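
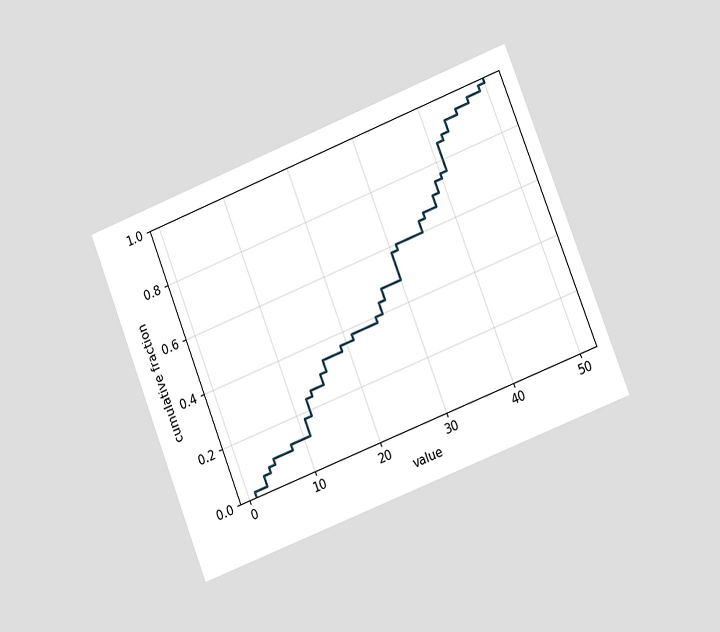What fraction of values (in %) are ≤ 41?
86%

The chart is tilted about 21° counter-clockwise and viewed slightly from the right. At x=41 the ECDF step is at 86%.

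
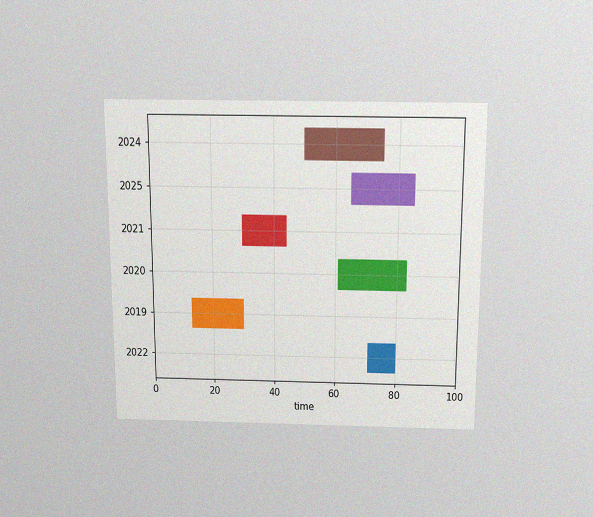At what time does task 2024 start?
The chart is viewed slightly from above, with some photo noise. The 2024 bar begins at t=50.

50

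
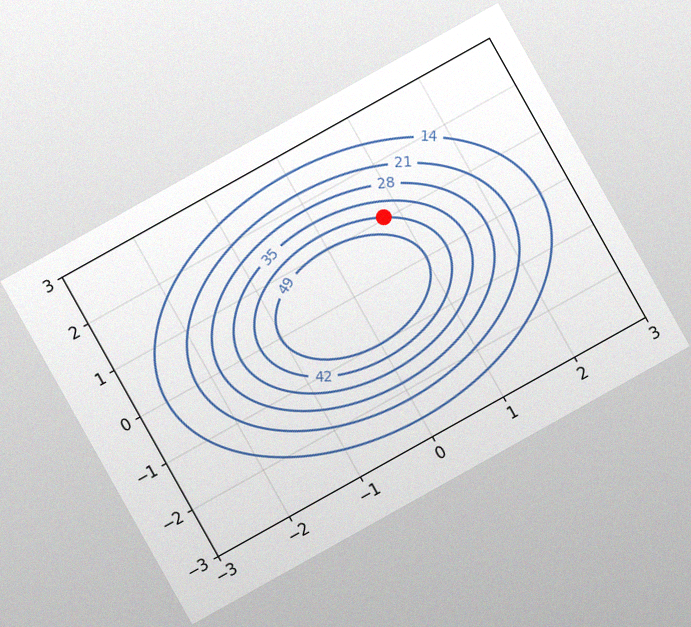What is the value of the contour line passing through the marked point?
42

The chart is tilted about 29° counter-clockwise, with some photo noise. The marked point sits on the contour labelled 42.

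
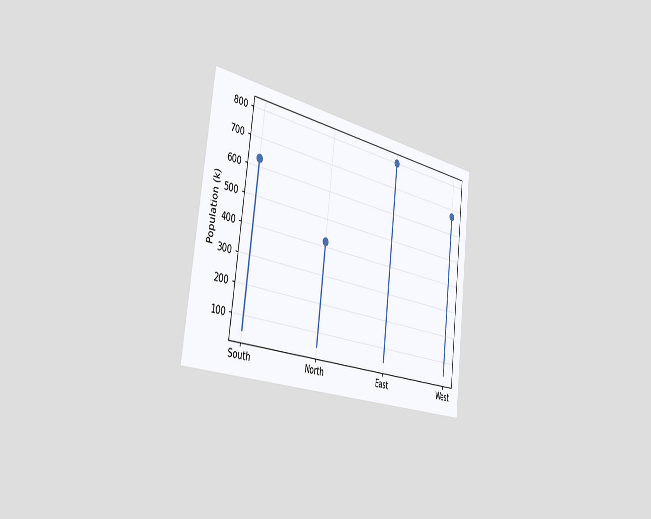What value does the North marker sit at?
420k

The chart is tilted about 7° clockwise and viewed slightly from the left. The North marker sits at 420k.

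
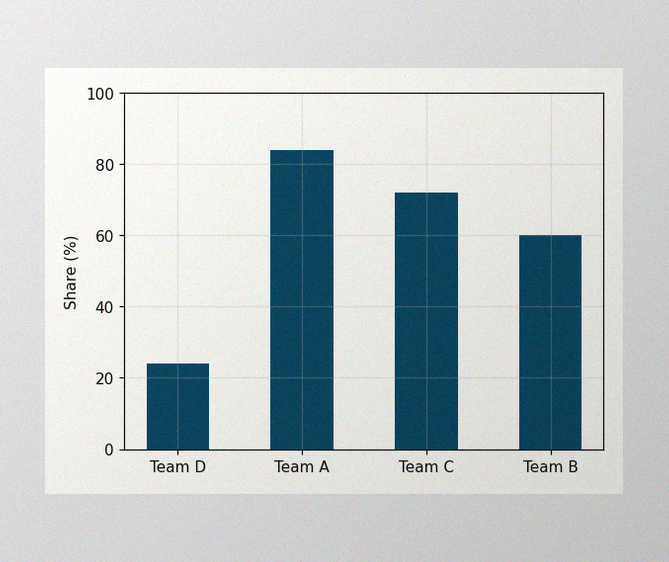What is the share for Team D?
24%

The image has some photo noise and uneven lighting. Reading along the chart's y-axis, the Team D bar reaches 24%.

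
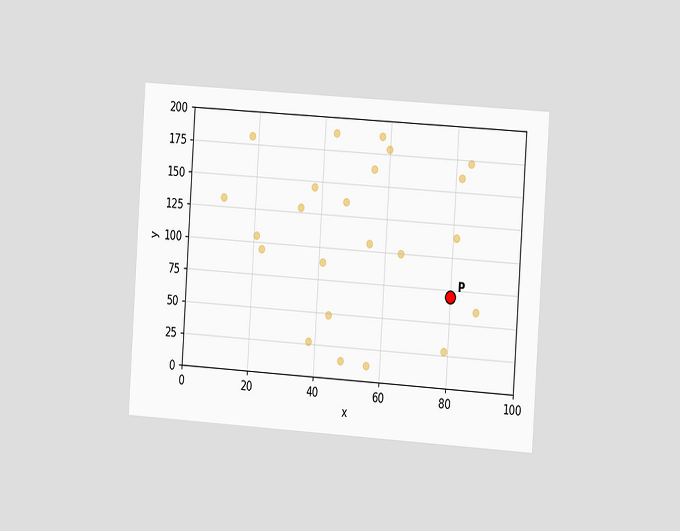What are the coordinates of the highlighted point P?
(80, 70)

The chart is tilted about 4° clockwise and viewed slightly from the right. Following the gridlines from P to each axis, P sits at (80, 70).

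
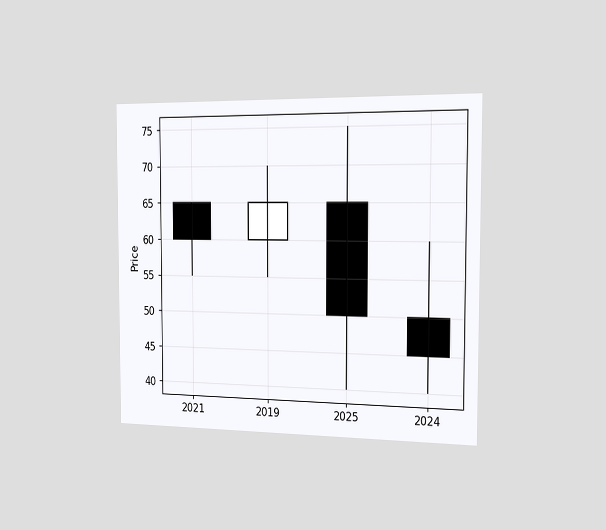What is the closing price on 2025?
50

The chart is viewed slightly from the right. The 2025 candle closes at 50.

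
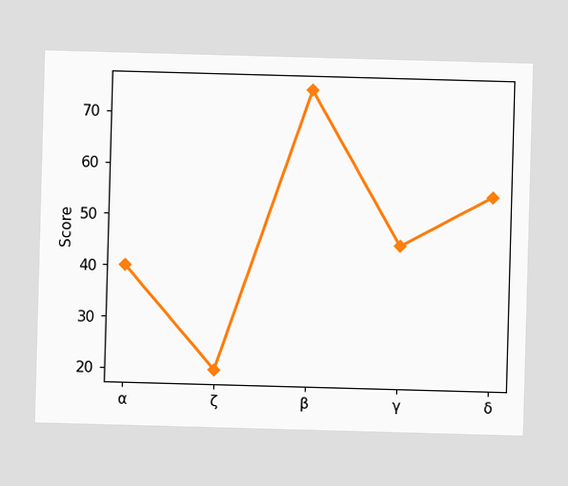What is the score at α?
40

At α, the line is at 40.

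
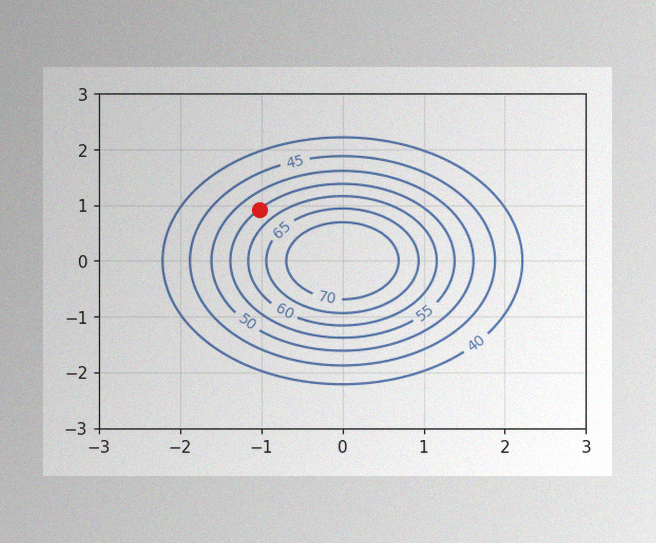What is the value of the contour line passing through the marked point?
The image has some photo noise and uneven lighting. The marked point sits on the contour labelled 55.

55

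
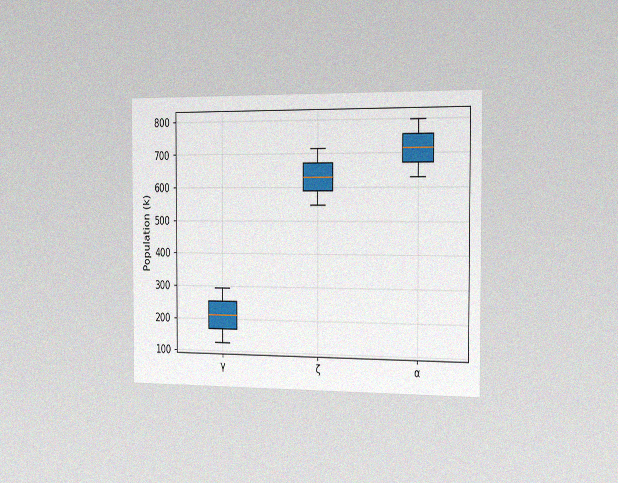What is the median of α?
714k

The chart is viewed slightly from the right, with some photo noise. The median line in the α box sits at 714k.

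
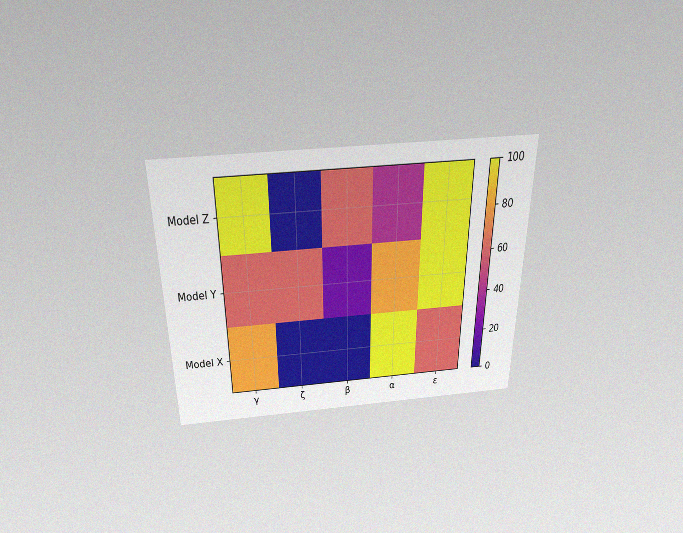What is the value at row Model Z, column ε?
100

The chart is viewed slightly from above, with some photo noise. Matching cell (Model Z, ε) against the colorbar gives 100.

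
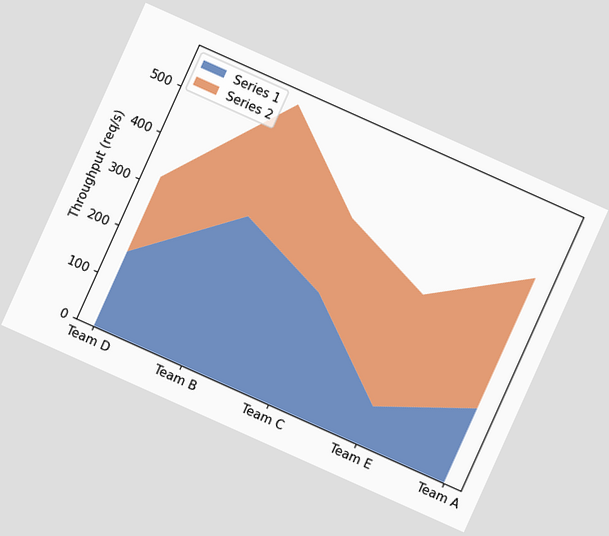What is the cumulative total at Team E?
320req/s

The chart is tilted about 24° clockwise. The stacked total at Team E reaches 320req/s.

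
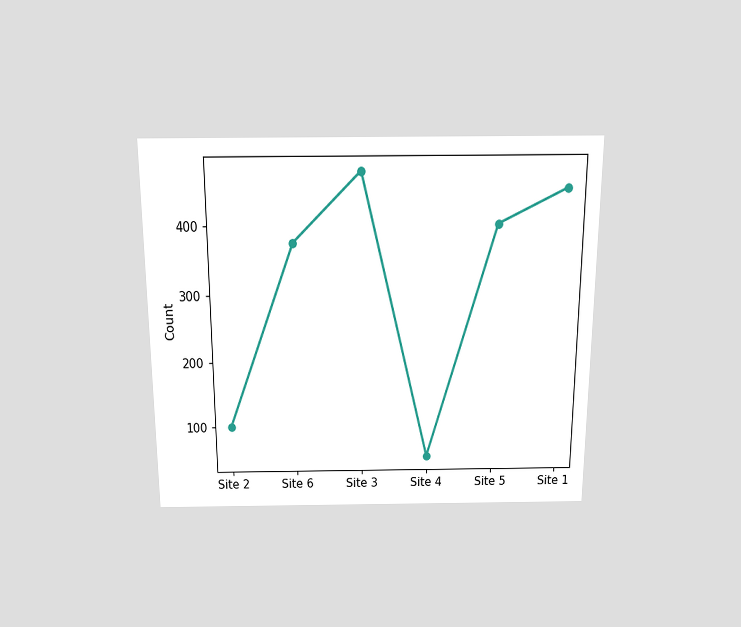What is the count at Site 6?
The chart is viewed slightly from above. At Site 6, the line is at 375.

375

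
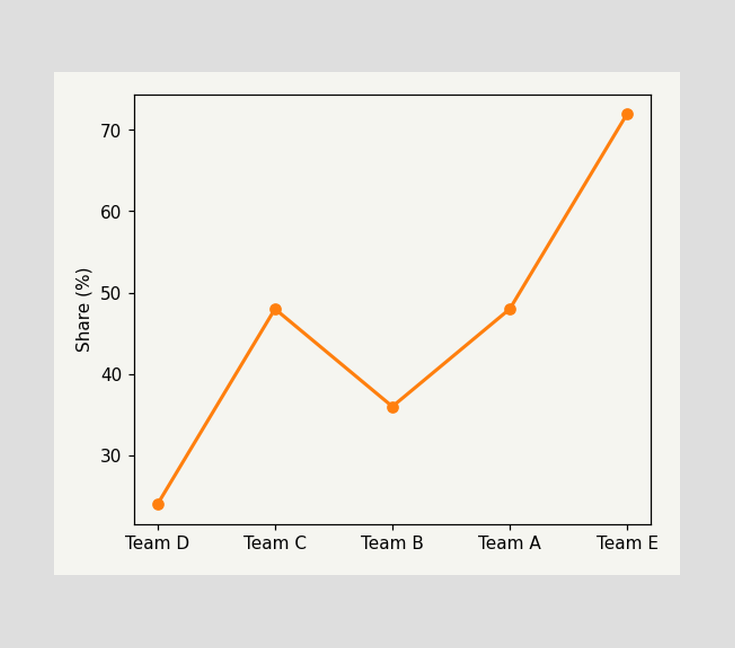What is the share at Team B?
36%

At Team B, the line is at 36%.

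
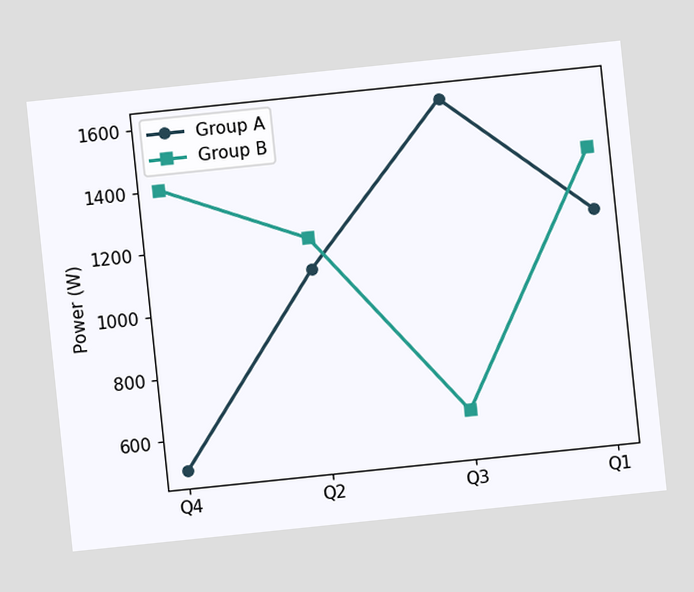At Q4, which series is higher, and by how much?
The chart is tilted about 6° counter-clockwise. At Q4, Group B sits above the other line by 900W.

Group B, by 900W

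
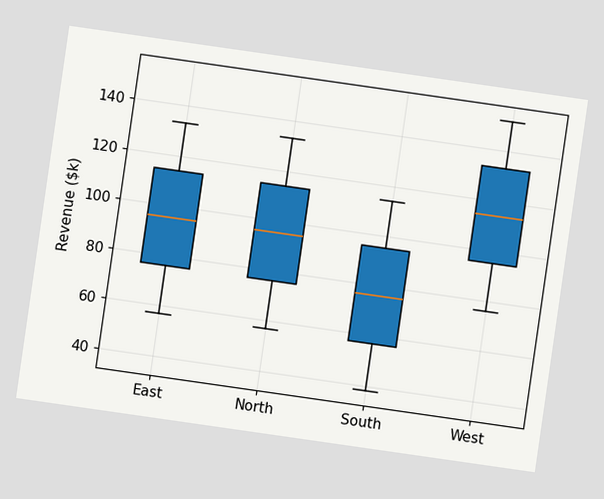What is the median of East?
$95k

The chart is tilted about 8° clockwise. The median line in the East box sits at $95k.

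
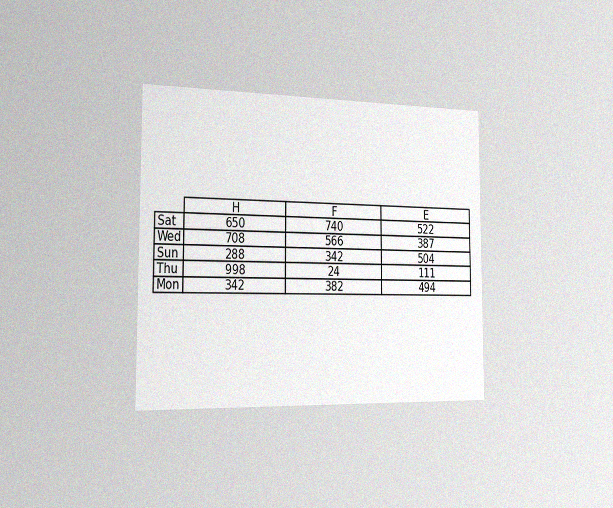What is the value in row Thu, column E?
111

The chart is viewed slightly from the left, with some photo noise. The (Thu, E) cell reads 111.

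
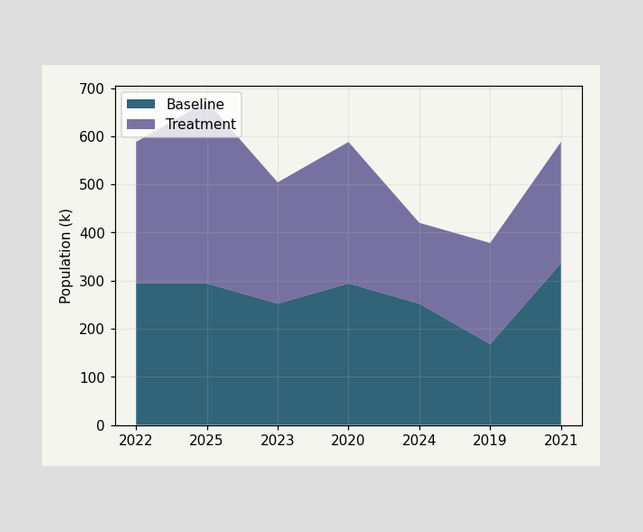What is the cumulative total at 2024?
420k

The stacked total at 2024 reaches 420k.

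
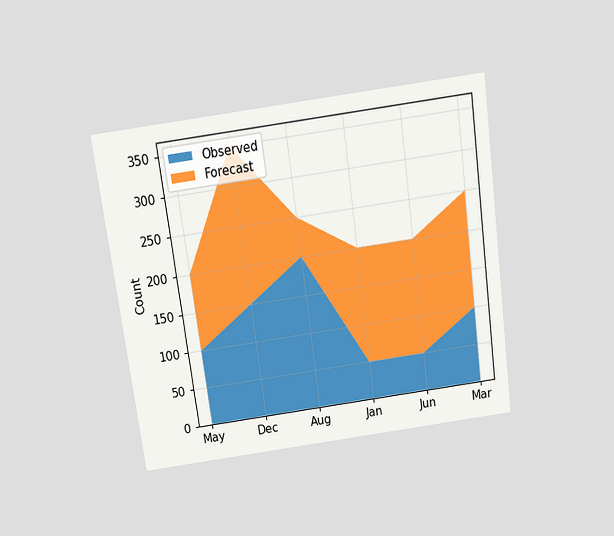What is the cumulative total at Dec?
The chart is tilted about 8° counter-clockwise and viewed slightly from above. The stacked total at Dec reaches 350.

350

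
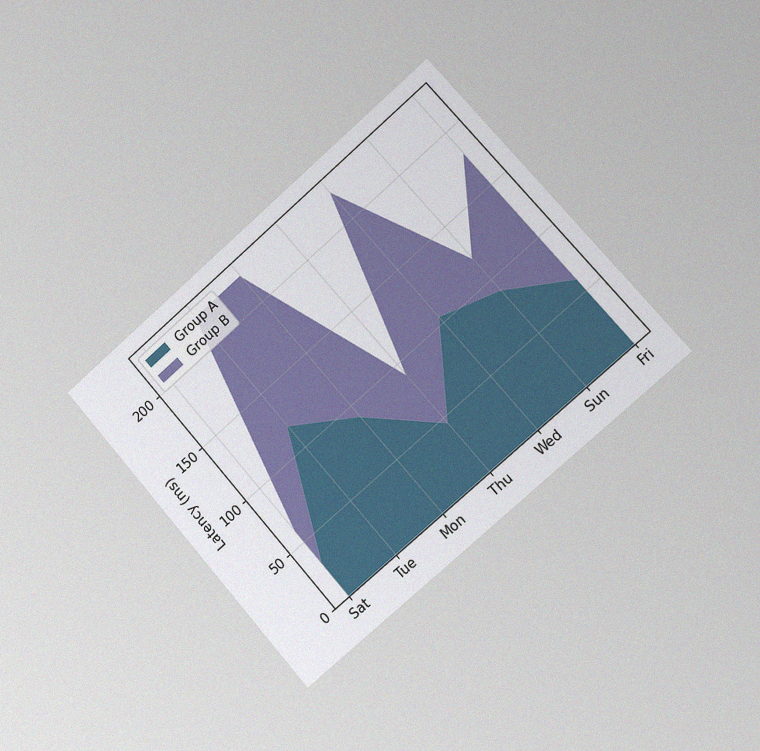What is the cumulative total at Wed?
225ms

The chart is tilted about 41° counter-clockwise and viewed slightly from the right, with some photo noise. The stacked total at Wed reaches 225ms.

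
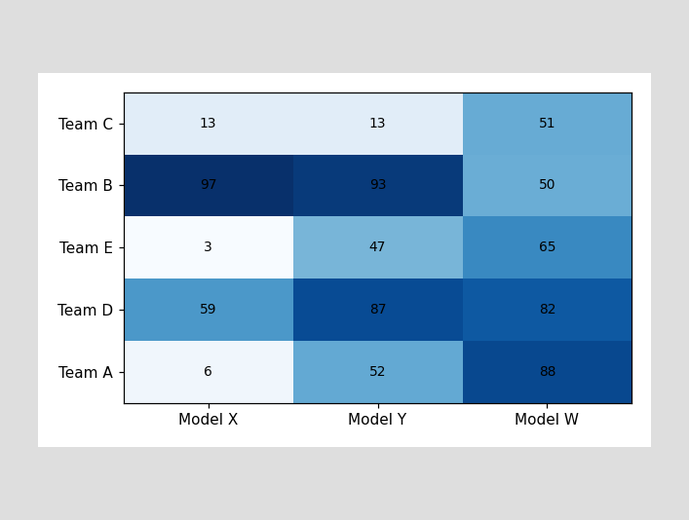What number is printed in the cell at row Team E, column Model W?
The (Team E, Model W) cell reads 65.

65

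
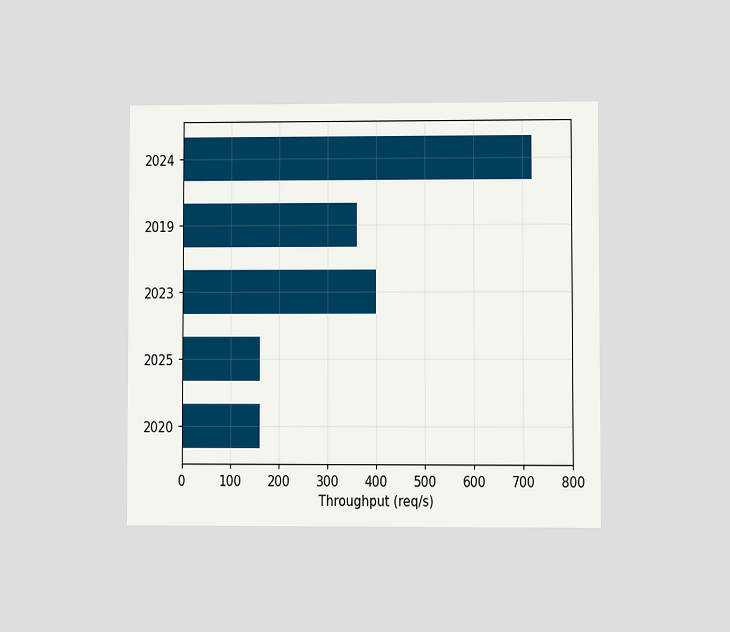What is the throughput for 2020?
The chart is viewed at a slight angle. Reading along the chart's x-axis, the 2020 bar reaches 160req/s.

160req/s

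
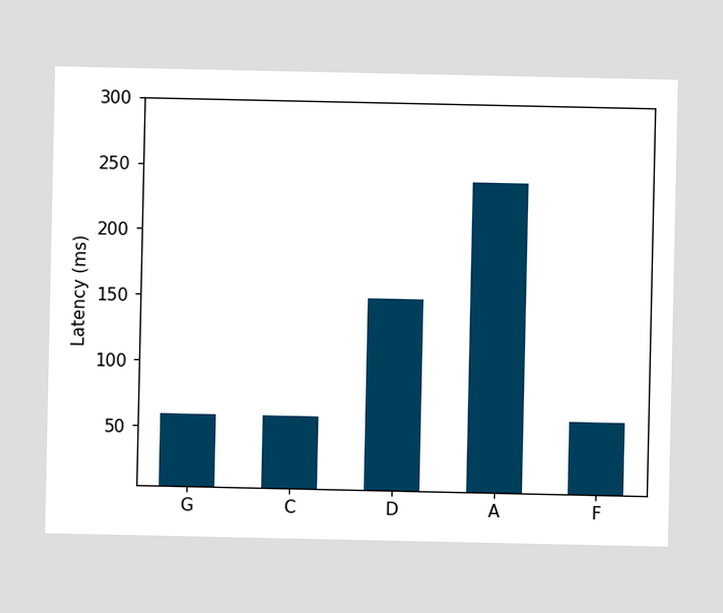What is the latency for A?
240ms

Reading along the chart's y-axis, the A bar reaches 240ms.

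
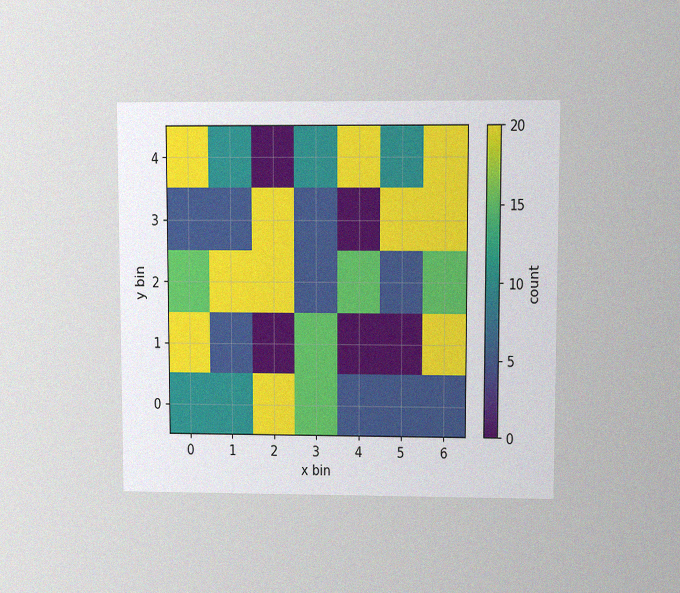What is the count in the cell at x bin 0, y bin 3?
The chart is viewed at a slight angle, with some photo noise. Matching the cell (0, 3) against the colorbar gives 5.

5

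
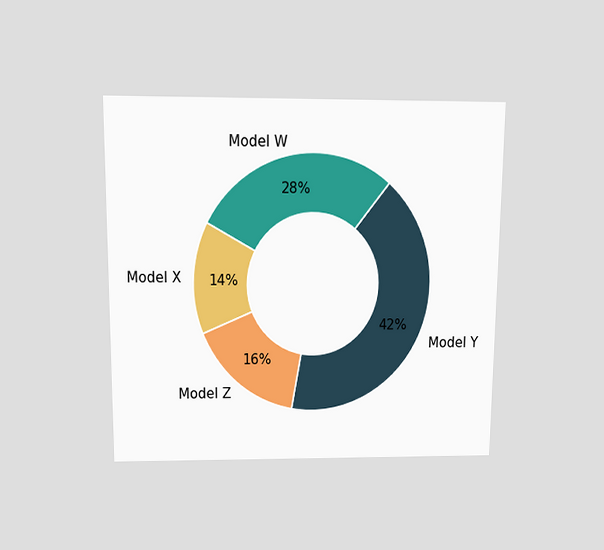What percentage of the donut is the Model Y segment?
The chart is viewed slightly from above. The Model Y segment takes up 42% of the ring.

42%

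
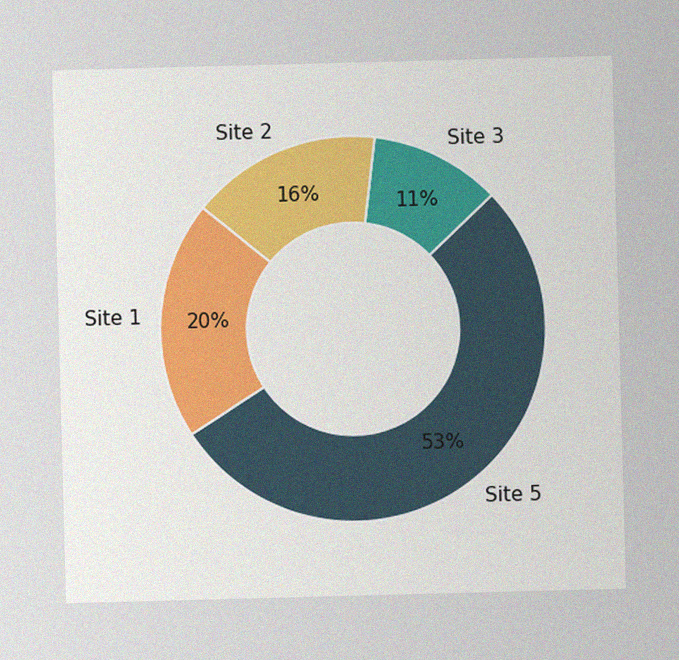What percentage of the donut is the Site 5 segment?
The image has some photo noise and uneven lighting. The Site 5 segment takes up 53% of the ring.

53%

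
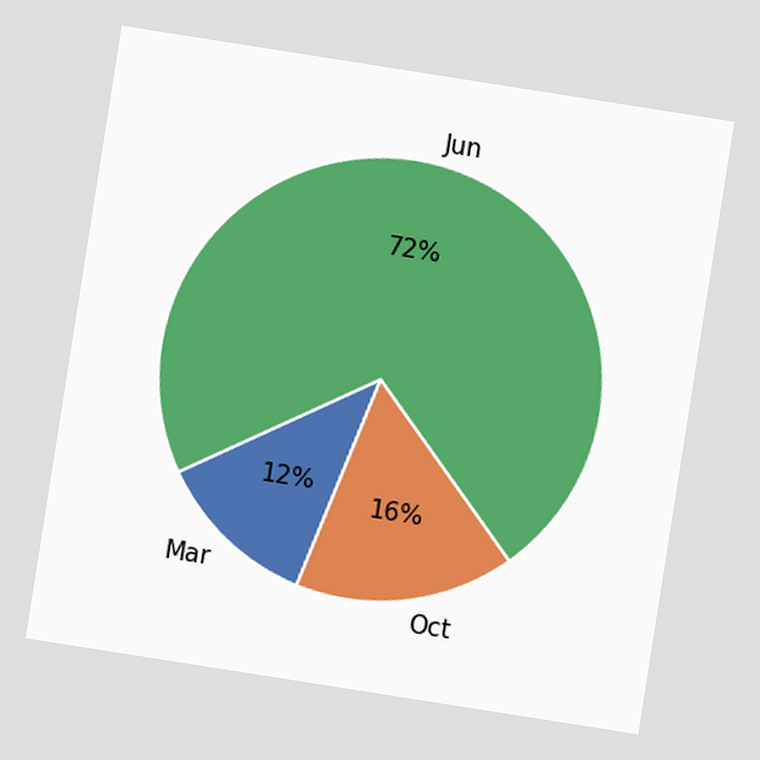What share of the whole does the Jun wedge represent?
72%

The chart is tilted about 9° clockwise. The Jun slice takes up 72% of the pie.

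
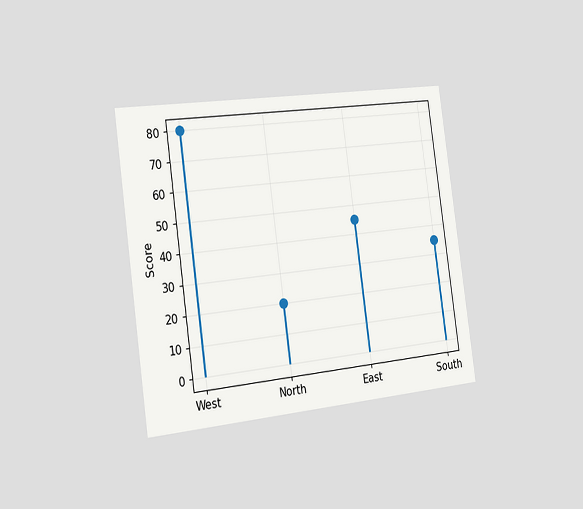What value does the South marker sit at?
The chart is tilted about 8° counter-clockwise and viewed slightly from the left. The South marker sits at 35.

35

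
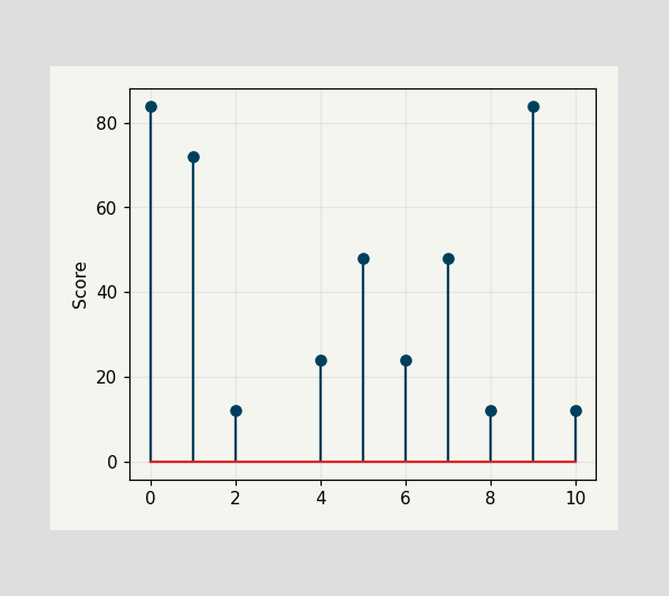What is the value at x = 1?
The stem at x=1 reaches 72.

72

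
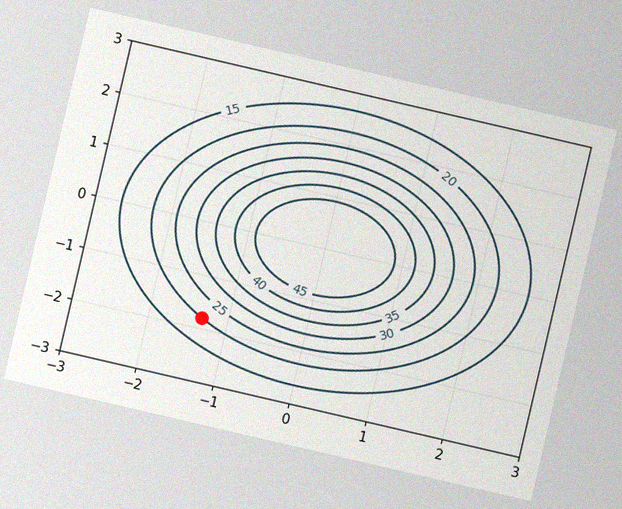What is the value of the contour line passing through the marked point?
20

The chart is tilted about 13° clockwise, with some photo noise. The marked point sits on the contour labelled 20.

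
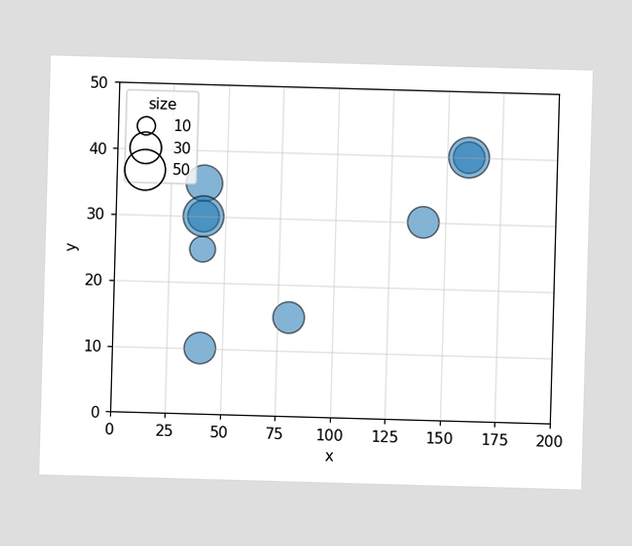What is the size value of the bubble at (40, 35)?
Matching the bubble at (40, 35) against the size legend gives 40.

40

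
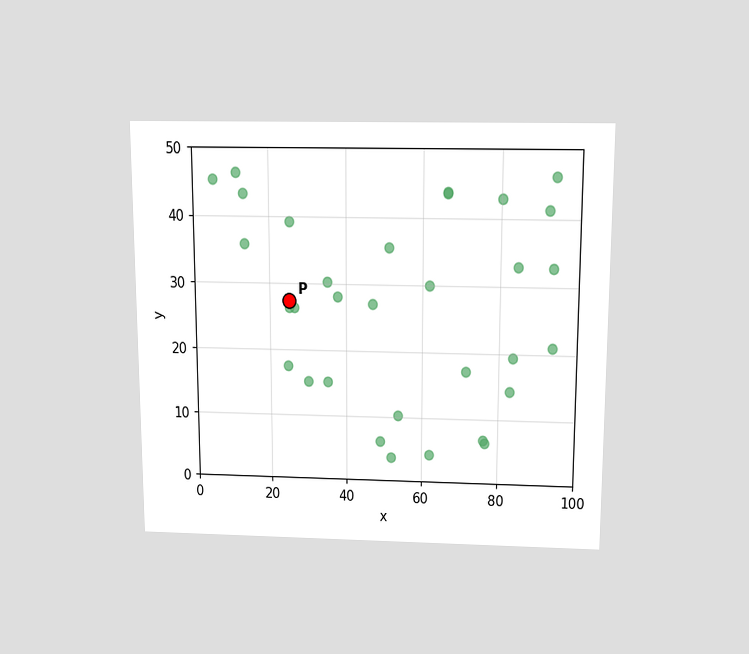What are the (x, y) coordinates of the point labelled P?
(25, 27.5)

The chart is viewed slightly from above. Following the gridlines from P to each axis, P sits at (25, 27.5).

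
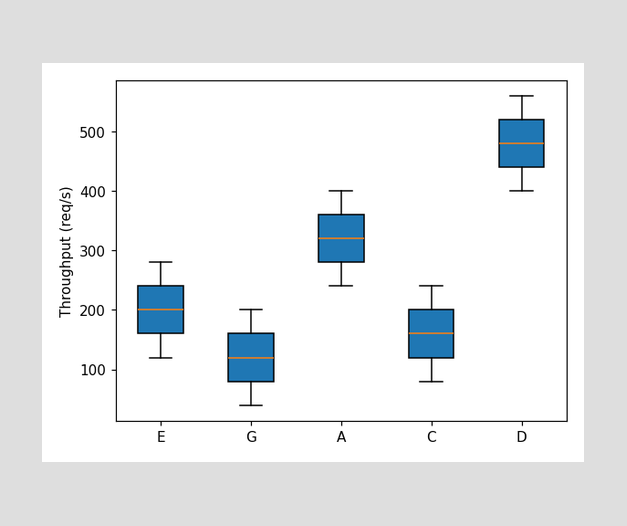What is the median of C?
160req/s

The median line in the C box sits at 160req/s.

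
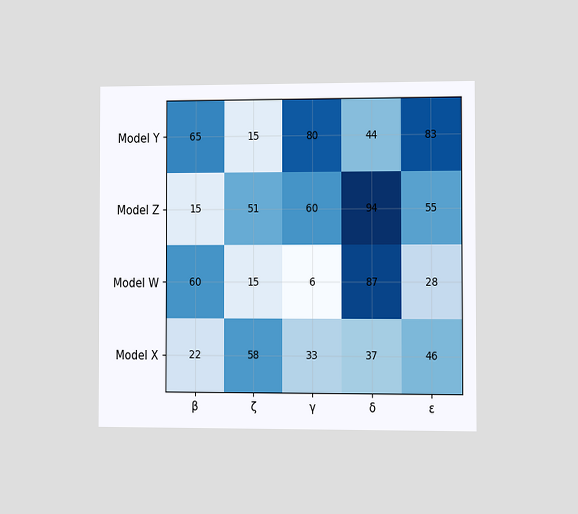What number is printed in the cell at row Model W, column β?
The chart is viewed at a slight angle. The (Model W, β) cell reads 60.

60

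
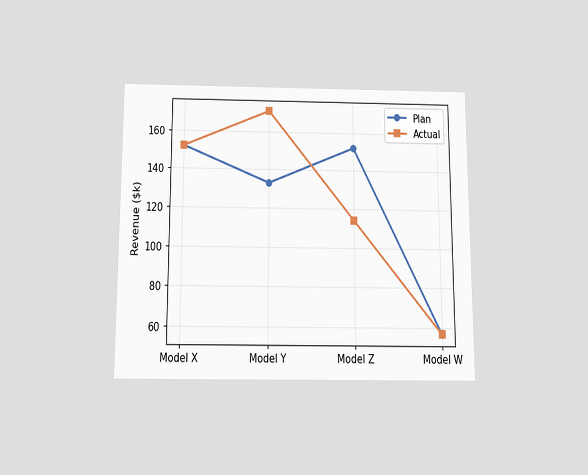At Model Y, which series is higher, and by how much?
The chart is viewed slightly from below. At Model Y, Actual sits above the other line by $38k.

Actual, by $38k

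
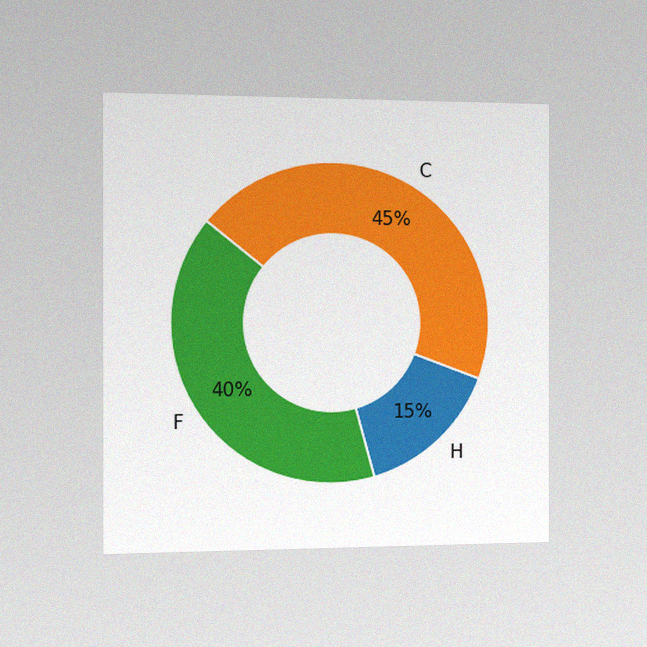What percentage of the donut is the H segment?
15%

The chart is viewed slightly from the left, with some photo noise. The H segment takes up 15% of the ring.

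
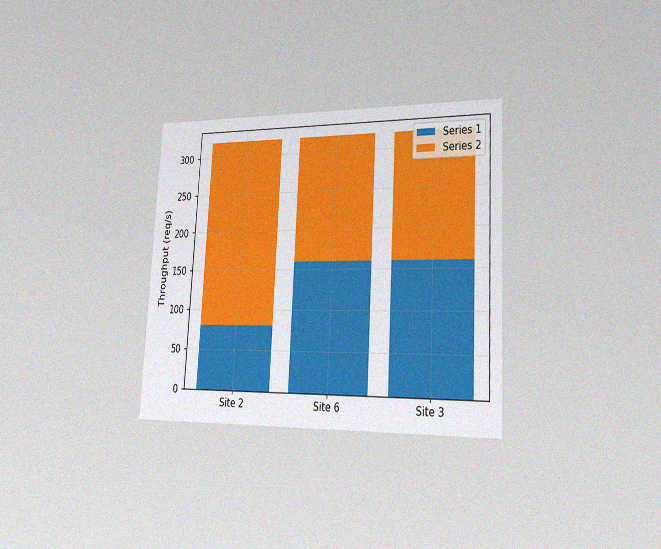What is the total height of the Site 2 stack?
The chart is tilted about 3° clockwise and viewed slightly from the right, with some photo noise. The Site 2 stack's top reaches 320req/s on the y-axis.

320req/s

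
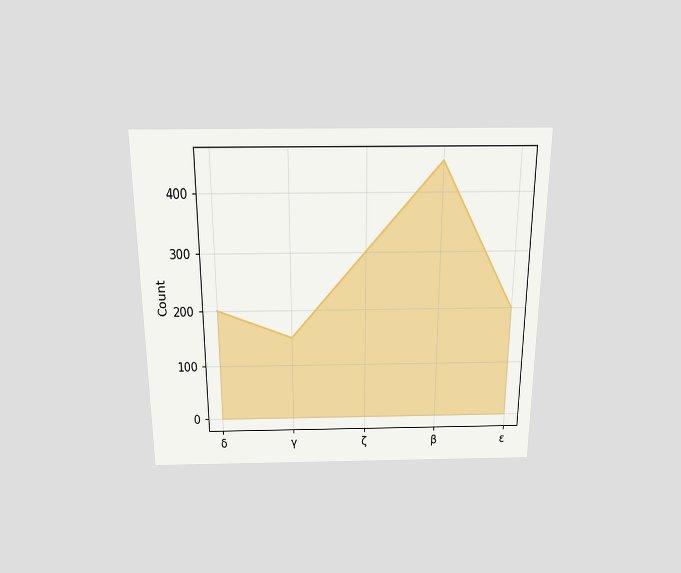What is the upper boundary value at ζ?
The chart is viewed slightly from above. At ζ the upper boundary is at 300.

300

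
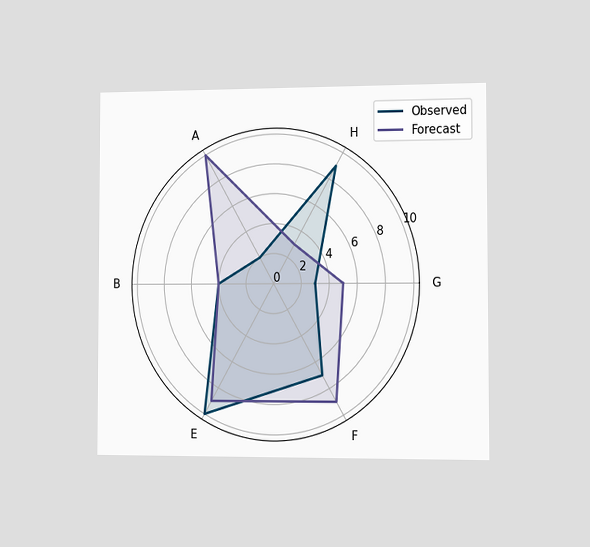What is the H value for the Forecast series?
The chart is viewed slightly from the right. On the H axis, Forecast reaches 3.

3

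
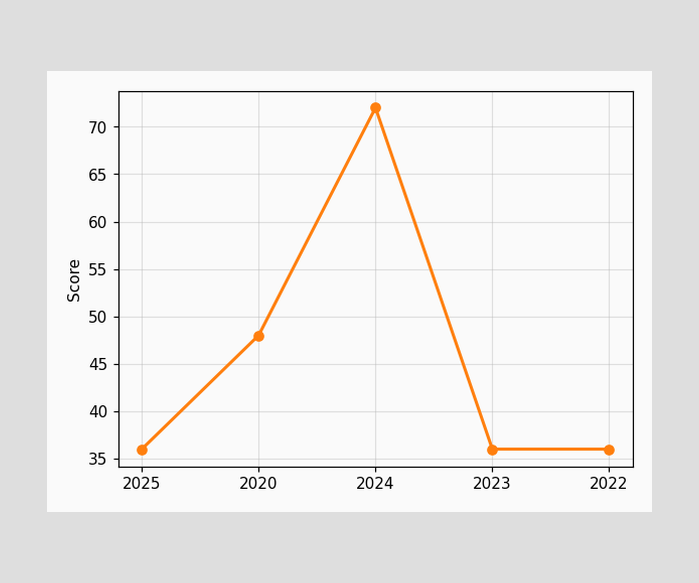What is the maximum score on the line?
The highest point is at 2024, and reading across to the y-axis gives 72.

72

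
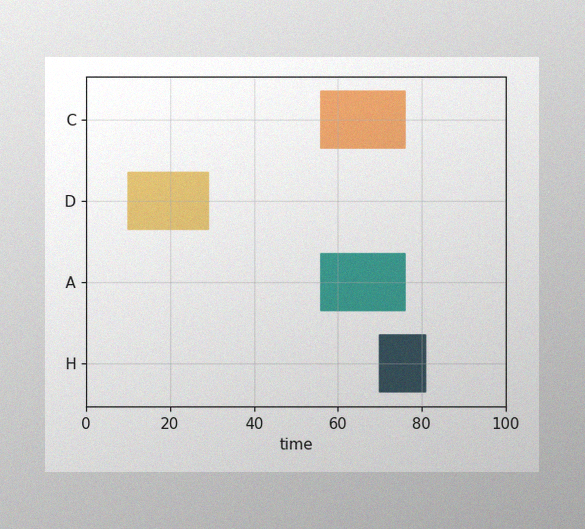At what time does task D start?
10

The image has some photo noise and uneven lighting. The D bar begins at t=10.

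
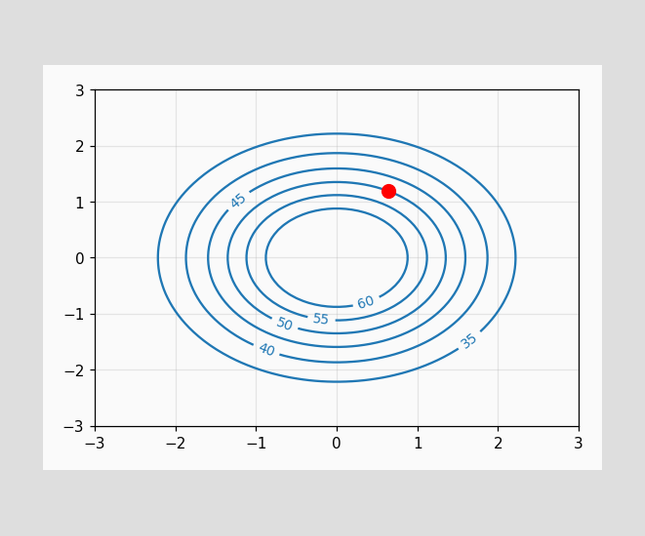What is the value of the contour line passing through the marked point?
50

The marked point sits on the contour labelled 50.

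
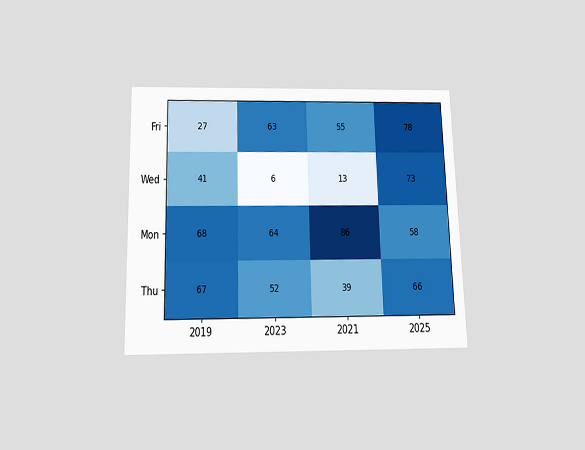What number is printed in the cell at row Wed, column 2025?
73

The chart is viewed slightly from below. The (Wed, 2025) cell reads 73.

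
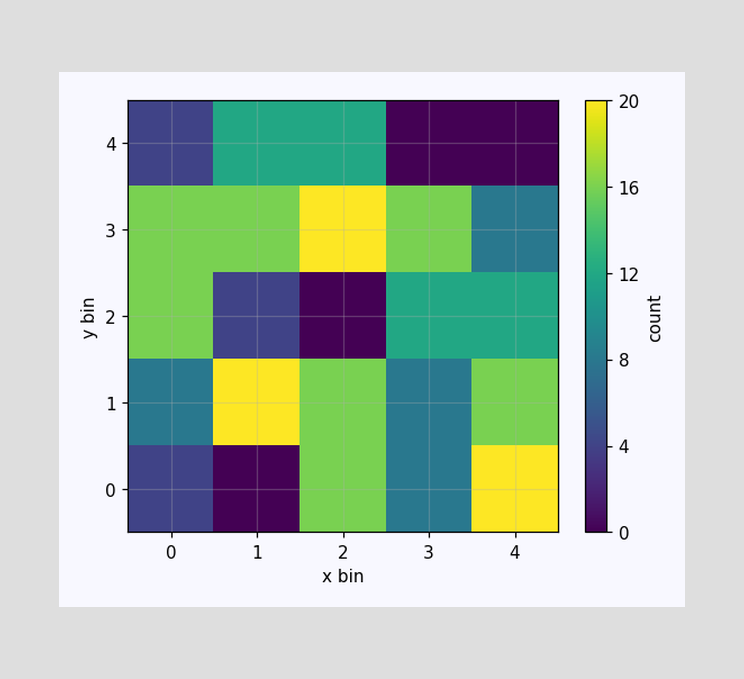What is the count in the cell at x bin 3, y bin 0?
8

Matching the cell (3, 0) against the colorbar gives 8.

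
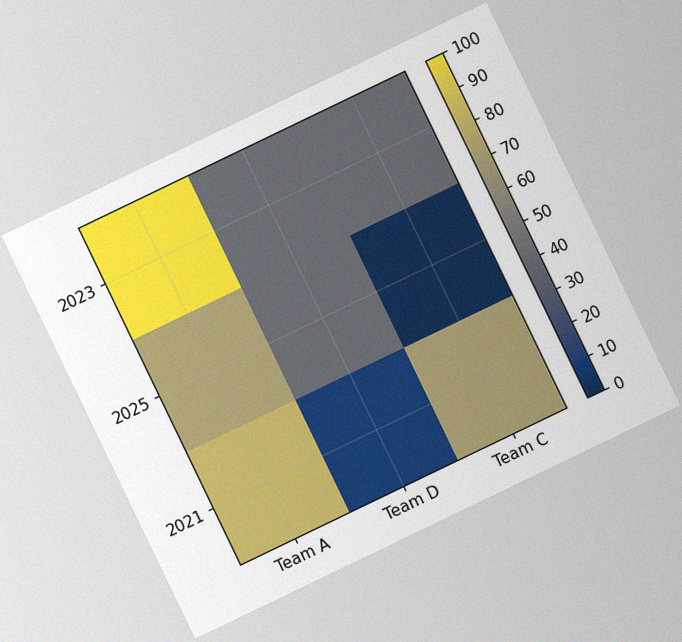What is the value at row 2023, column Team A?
The chart is tilted about 26° counter-clockwise, with some photo noise. Matching cell (2023, Team A) against the colorbar gives 100.

100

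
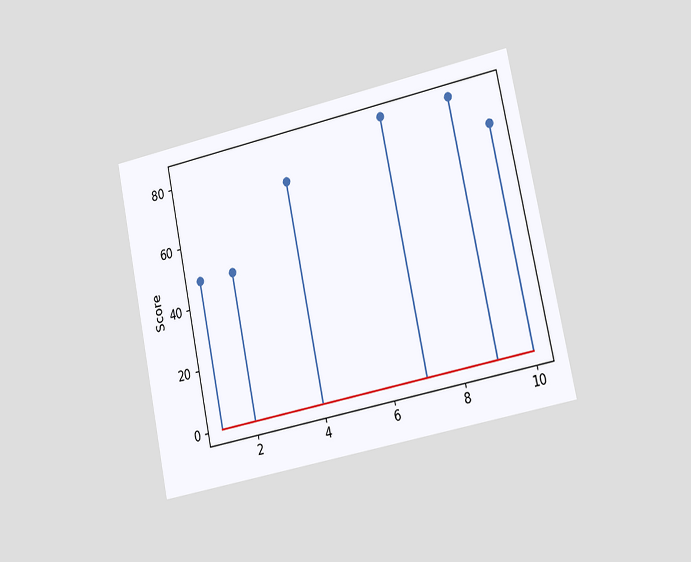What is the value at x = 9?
84

The chart is tilted about 12° counter-clockwise and viewed at a slight angle. The stem at x=9 reaches 84.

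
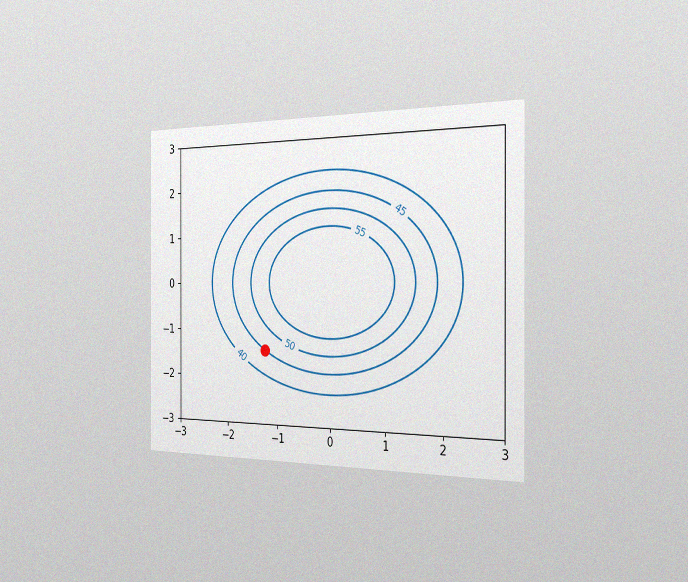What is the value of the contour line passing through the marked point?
The chart is viewed slightly from the right, with some photo noise. The marked point sits on the contour labelled 45.

45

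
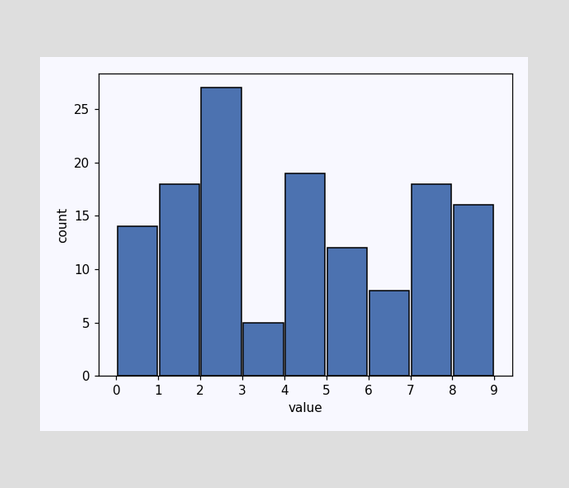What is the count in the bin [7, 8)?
18

The [7, 8) bin has height 18.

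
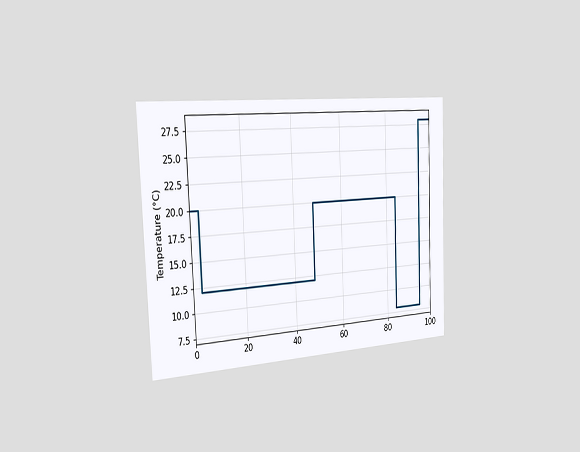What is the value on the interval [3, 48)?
12°C

The chart is tilted about 2° counter-clockwise and viewed slightly from the left. On [3, 48) the step sits at 12°C.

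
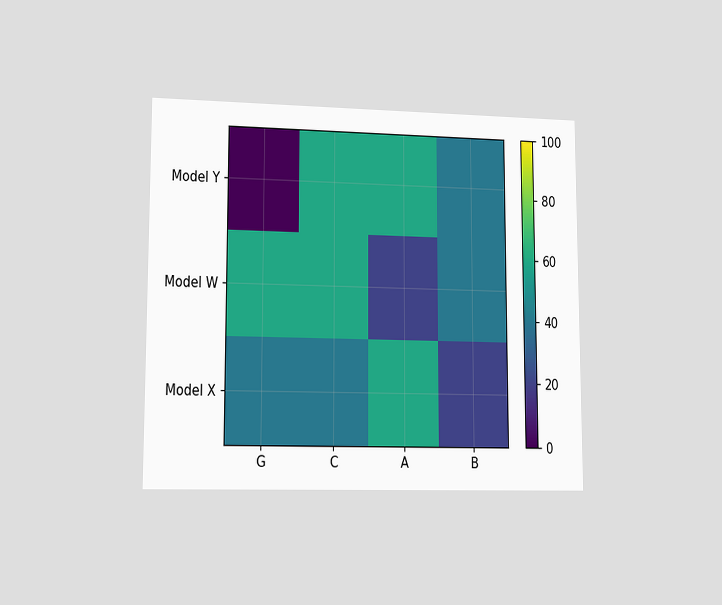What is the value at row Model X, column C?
The chart is viewed at a slight angle. Matching cell (Model X, C) against the colorbar gives 40.

40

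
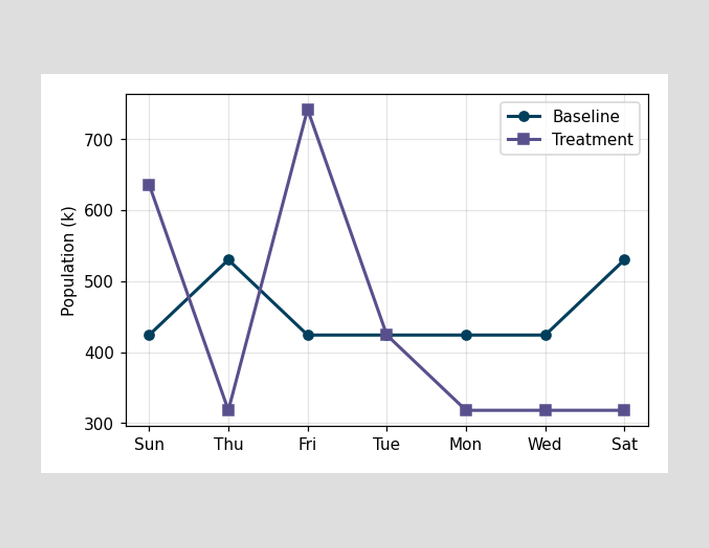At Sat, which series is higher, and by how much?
Baseline, by 212k

At Sat, Baseline sits above the other line by 212k.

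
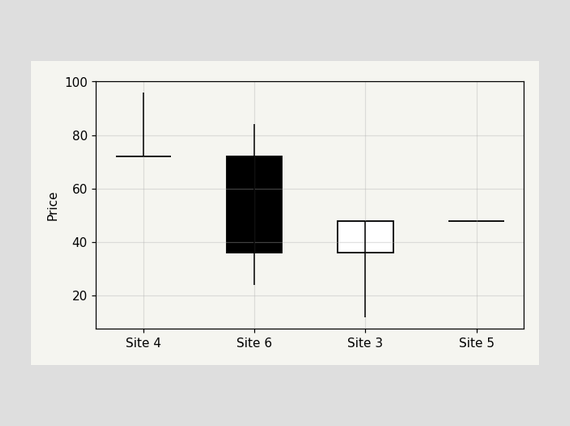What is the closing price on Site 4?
72

The Site 4 candle closes at 72.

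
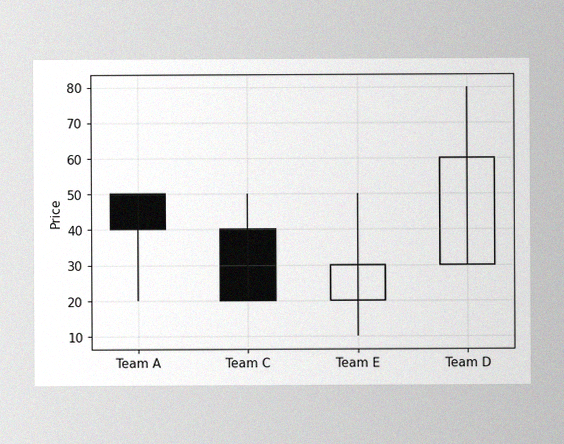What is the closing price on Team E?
30

The image has some photo noise and uneven lighting. The Team E candle closes at 30.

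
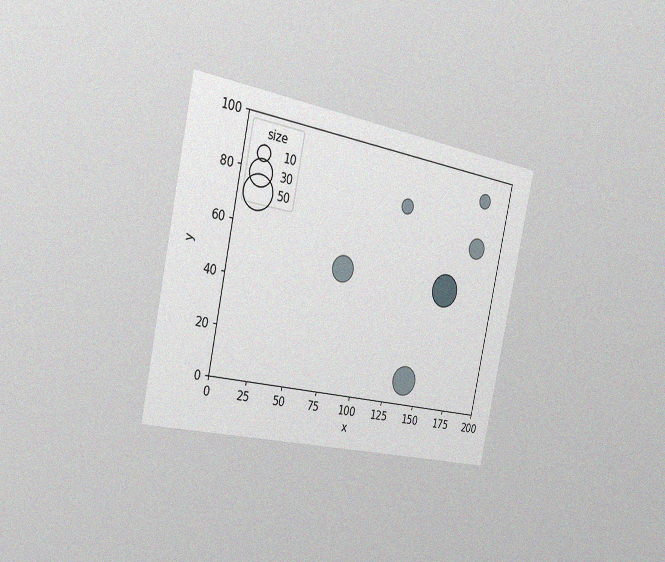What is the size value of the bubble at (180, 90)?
The chart is tilted about 12° clockwise and viewed slightly from the left, with some photo noise. Matching the bubble at (180, 90) against the size legend gives 10.

10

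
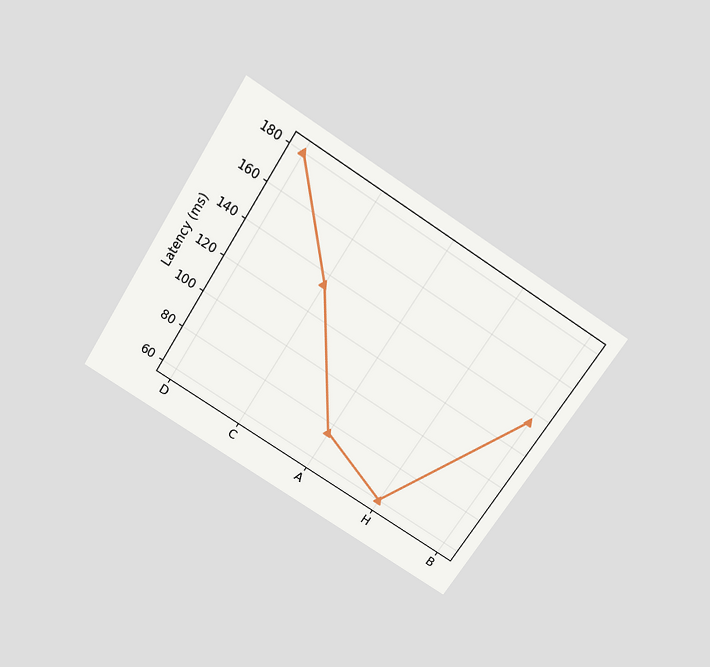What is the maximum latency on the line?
The chart is tilted about 33° clockwise and viewed slightly from above. The highest point is at D, and reading across to the y-axis gives 180ms.

180ms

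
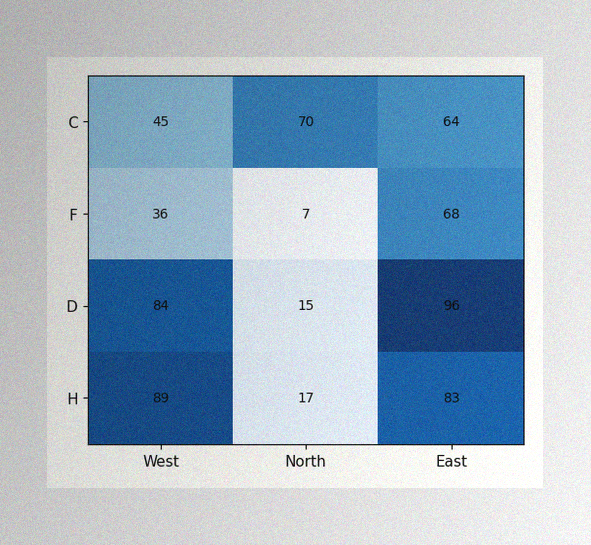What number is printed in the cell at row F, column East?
68

The image has some photo noise and uneven lighting. The (F, East) cell reads 68.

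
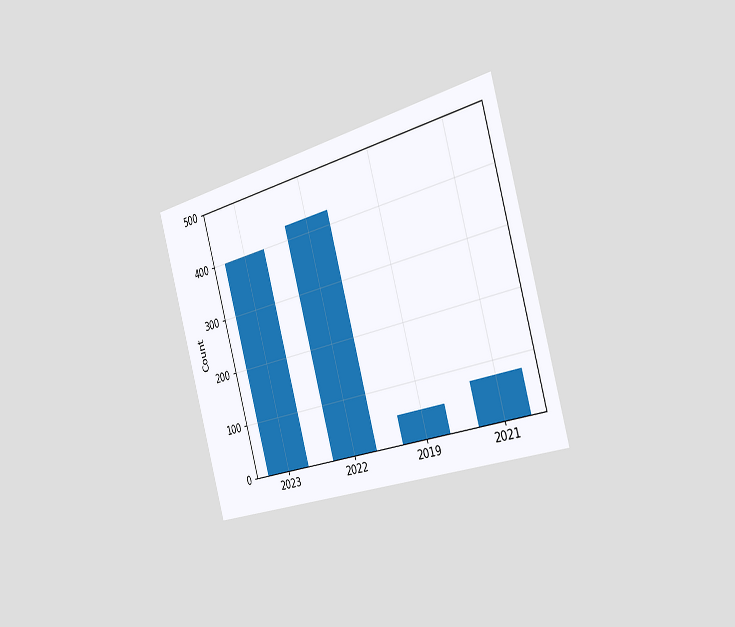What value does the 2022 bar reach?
The chart is tilted about 16° counter-clockwise and viewed slightly from the right. Reading along the chart's y-axis, the 2022 bar reaches 425.

425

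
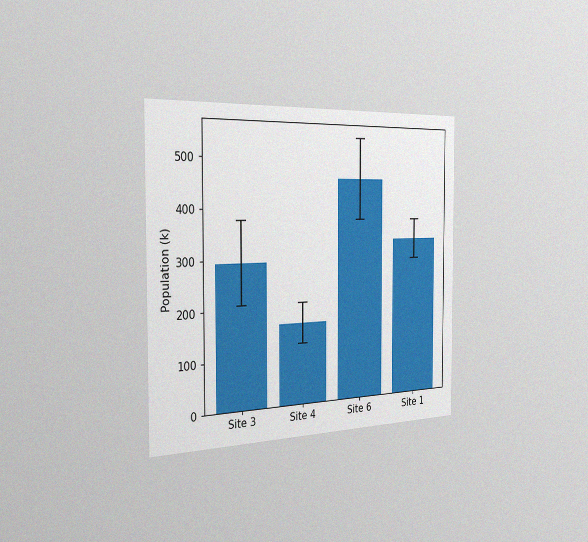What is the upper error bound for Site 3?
378k

The chart is viewed slightly from the left, with some photo noise. The Site 3 bar's upper whisker reaches 378k.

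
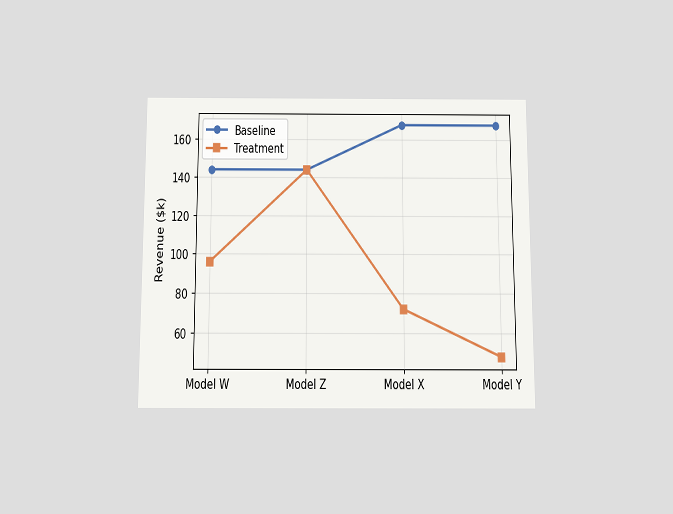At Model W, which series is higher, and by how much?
Baseline, by $48k

The chart is viewed slightly from below. At Model W, Baseline sits above the other line by $48k.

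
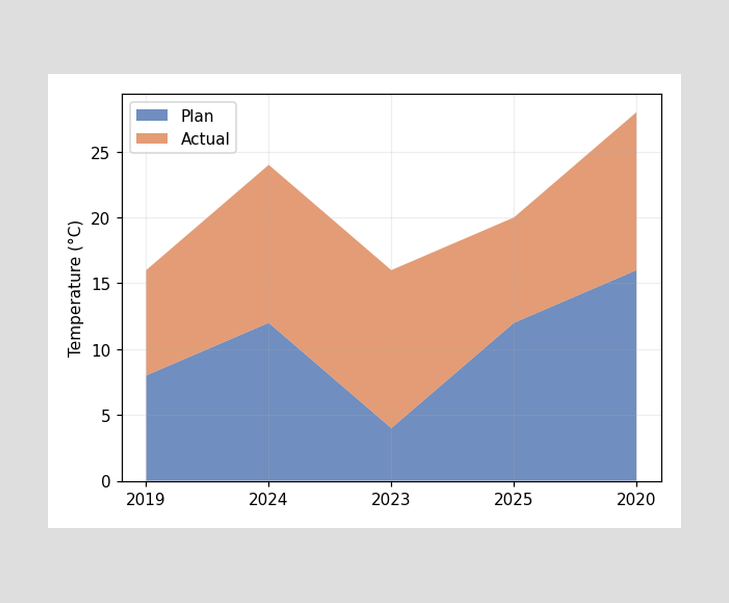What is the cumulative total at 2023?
The stacked total at 2023 reaches 16°C.

16°C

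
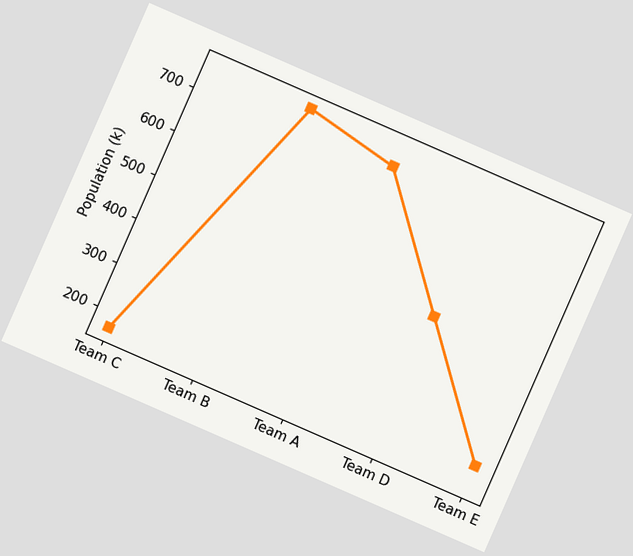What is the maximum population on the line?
The chart is tilted about 24° clockwise. The highest point is at Team B, and reading across to the y-axis gives 756k.

756k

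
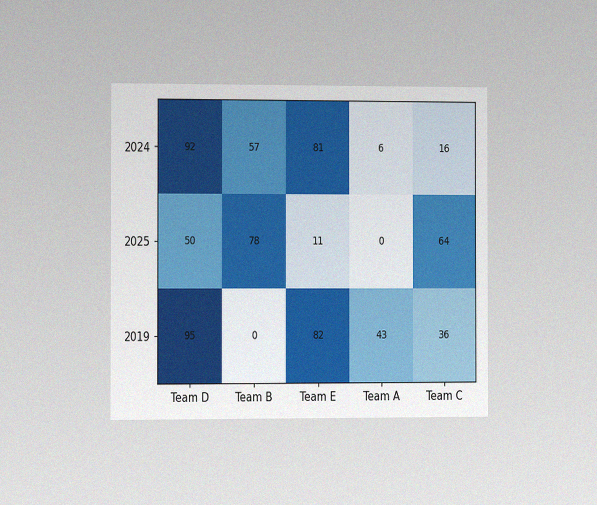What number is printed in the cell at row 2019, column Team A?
The chart is viewed slightly from the left, with some photo noise. The (2019, Team A) cell reads 43.

43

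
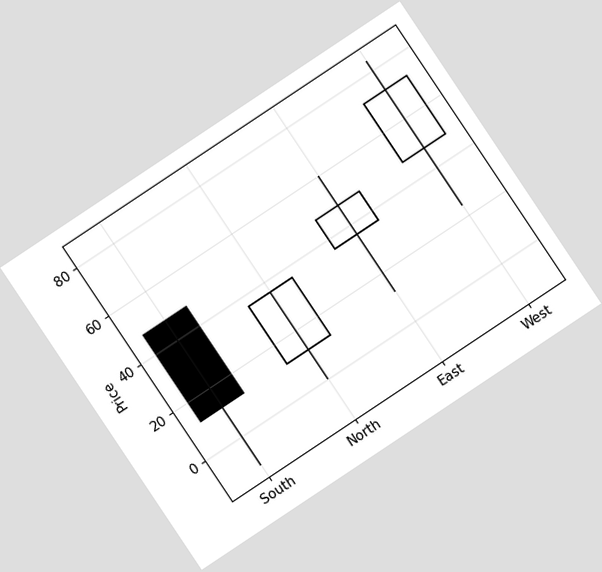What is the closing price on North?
36

The chart is tilted about 34° counter-clockwise. The North candle closes at 36.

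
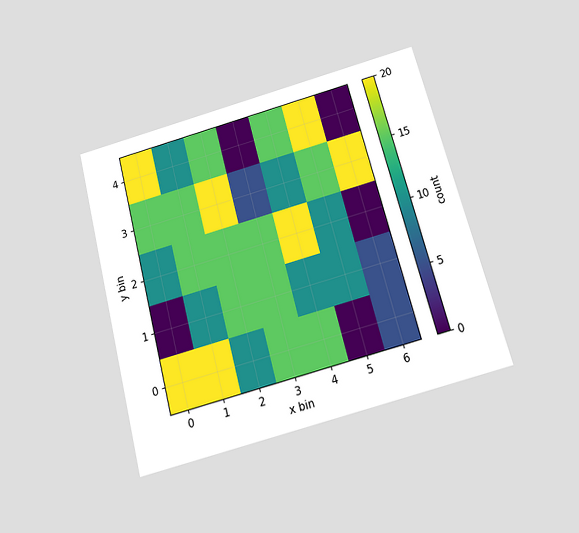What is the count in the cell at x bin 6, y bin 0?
The chart is tilted about 15° counter-clockwise and viewed slightly from below. Matching the cell (6, 0) against the colorbar gives 5.

5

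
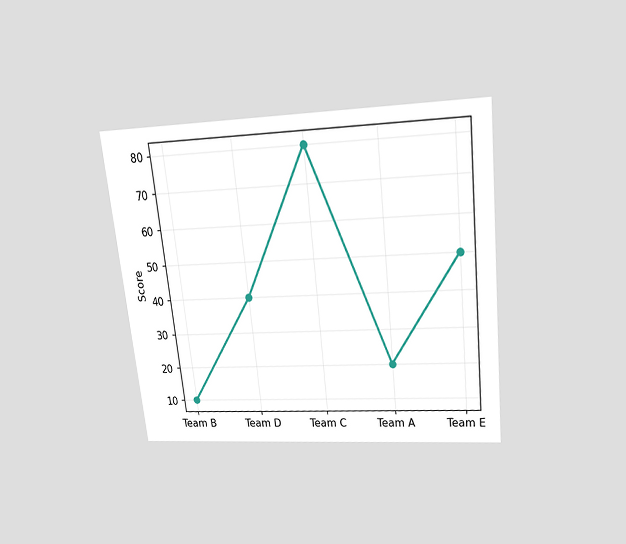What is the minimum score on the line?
10

The chart is tilted about 6° counter-clockwise and viewed slightly from above. The lowest point is at Team B, and reading across to the y-axis gives 10.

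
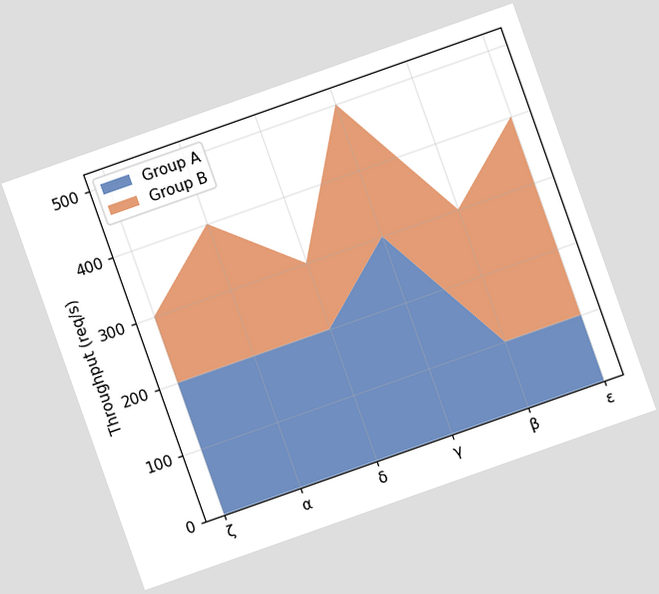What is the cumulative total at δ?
The chart is tilted about 19° counter-clockwise. The stacked total at δ reaches 300req/s.

300req/s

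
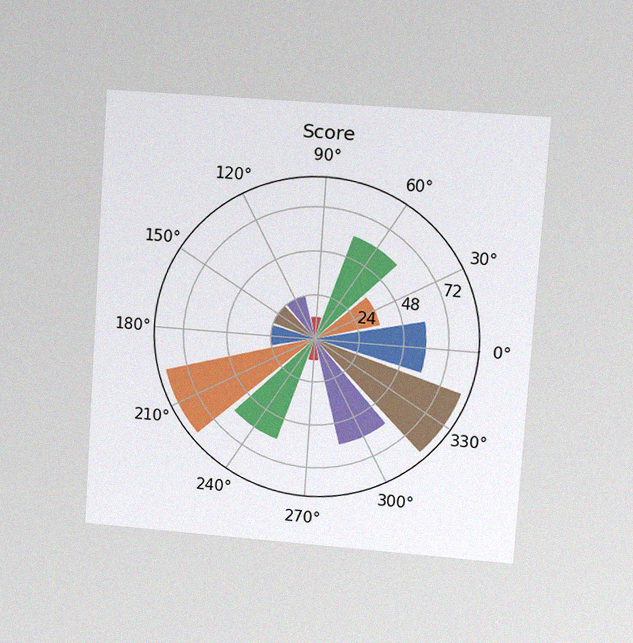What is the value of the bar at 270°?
12

The chart is tilted about 4° clockwise and viewed at a slight angle, with some photo noise. The bar at 270° reaches 12 on the radial axis.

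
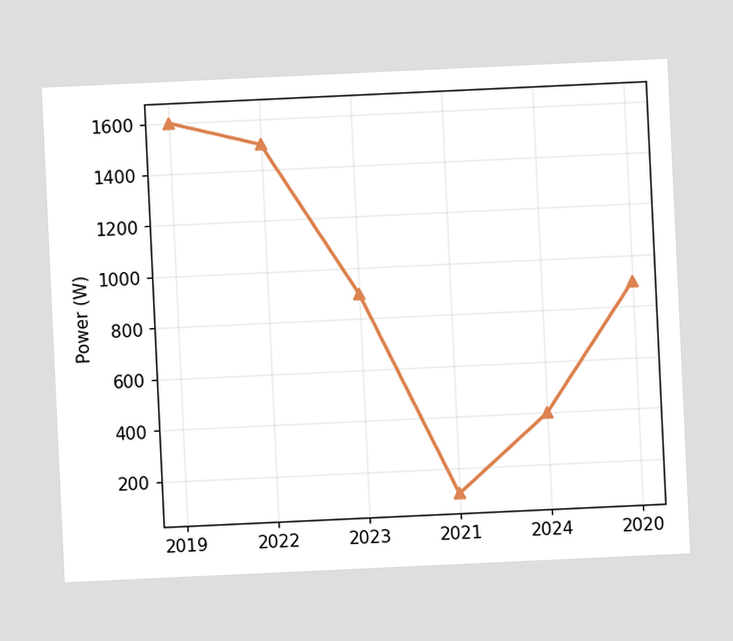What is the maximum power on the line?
The chart is tilted about 3° counter-clockwise. The highest point is at 2019, and reading across to the y-axis gives 1600W.

1600W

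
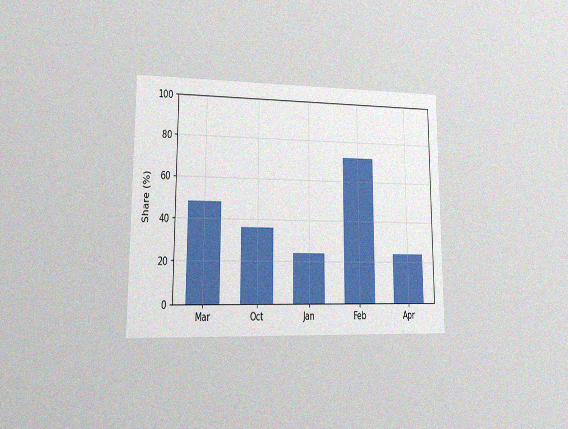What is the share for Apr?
The chart is viewed at a slight angle, with some photo noise. Reading along the chart's y-axis, the Apr bar reaches 24%.

24%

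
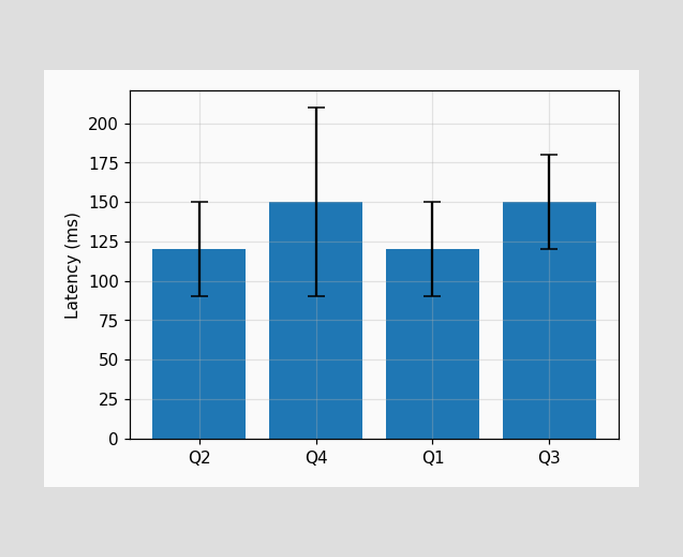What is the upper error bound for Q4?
210ms

The Q4 bar's upper whisker reaches 210ms.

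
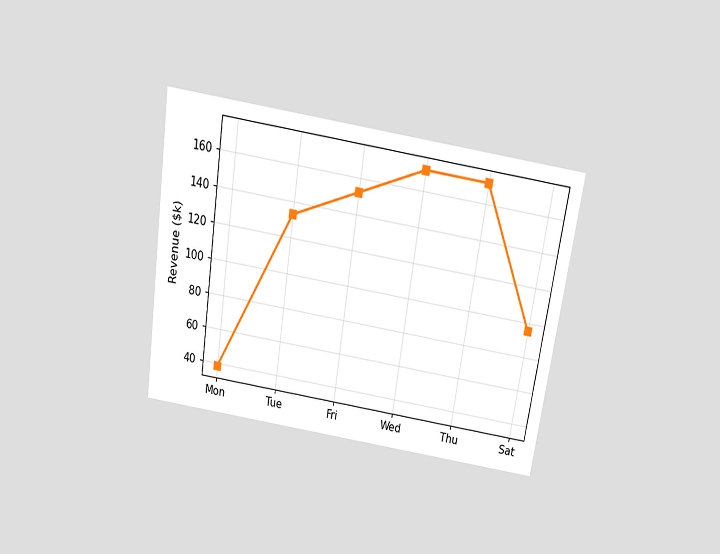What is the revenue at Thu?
The chart is tilted about 9° clockwise and viewed slightly from above. At Thu, the line is at $171k.

$171k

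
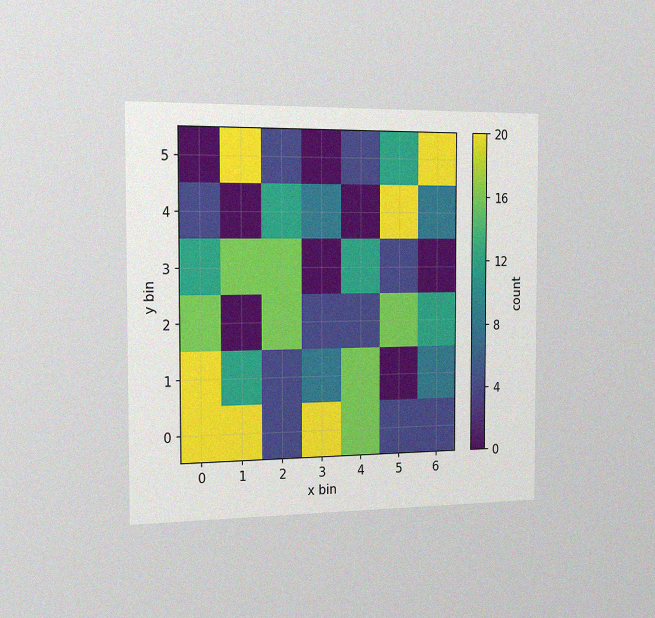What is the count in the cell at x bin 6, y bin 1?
8

The chart is viewed slightly from the left, with some photo noise. Matching the cell (6, 1) against the colorbar gives 8.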